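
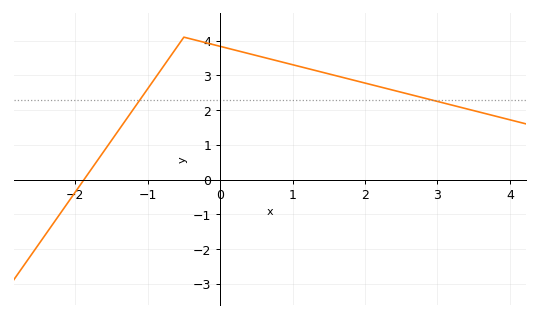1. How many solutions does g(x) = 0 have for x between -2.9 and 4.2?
1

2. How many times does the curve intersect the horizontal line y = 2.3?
2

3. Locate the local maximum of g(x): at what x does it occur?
-0.5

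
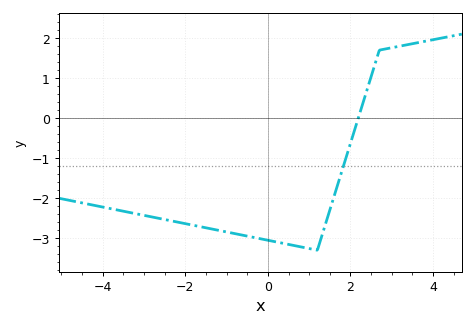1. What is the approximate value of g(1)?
-3.3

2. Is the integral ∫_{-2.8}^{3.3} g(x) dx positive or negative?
negative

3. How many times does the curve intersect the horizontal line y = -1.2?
1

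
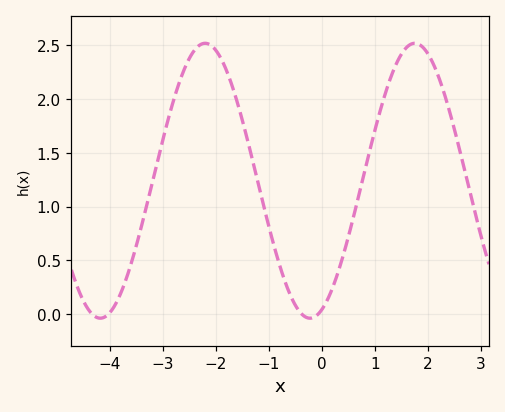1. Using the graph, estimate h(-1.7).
2.13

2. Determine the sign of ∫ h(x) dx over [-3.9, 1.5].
positive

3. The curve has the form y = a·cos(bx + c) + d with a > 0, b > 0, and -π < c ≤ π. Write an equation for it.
y = 1.28cos(1.59x - 2.78) + 1.24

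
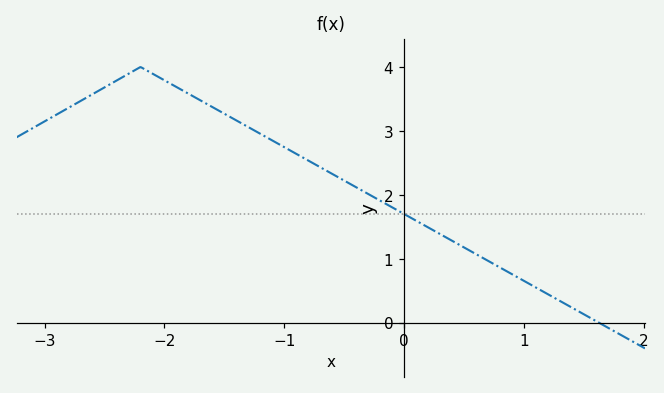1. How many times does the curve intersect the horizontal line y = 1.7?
1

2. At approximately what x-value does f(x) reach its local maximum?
-2.2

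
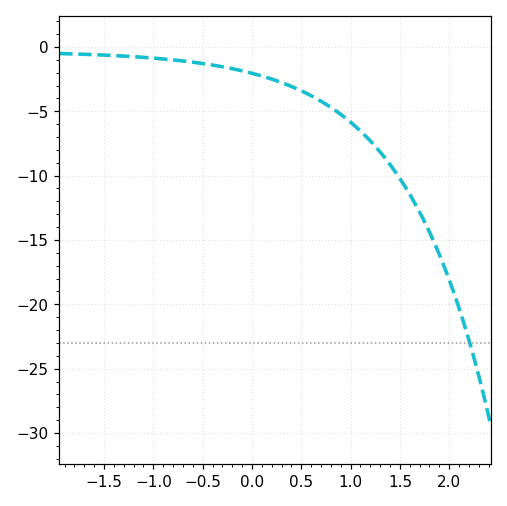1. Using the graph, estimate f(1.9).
-16.1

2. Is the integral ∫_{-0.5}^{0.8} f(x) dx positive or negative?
negative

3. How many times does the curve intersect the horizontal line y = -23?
1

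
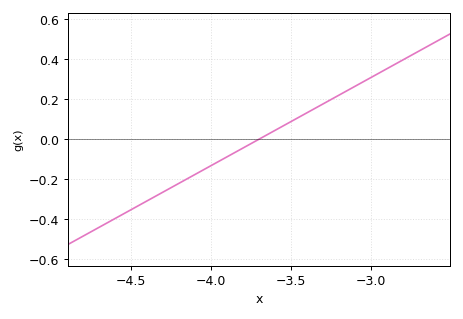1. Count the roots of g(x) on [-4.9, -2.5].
1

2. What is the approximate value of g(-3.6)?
0.044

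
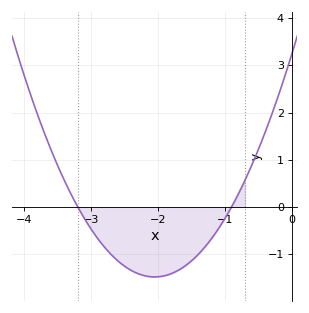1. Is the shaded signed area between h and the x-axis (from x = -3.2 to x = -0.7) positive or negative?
negative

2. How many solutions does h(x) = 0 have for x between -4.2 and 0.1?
2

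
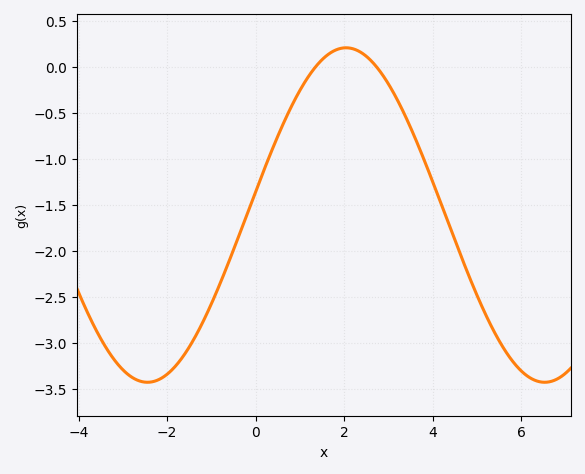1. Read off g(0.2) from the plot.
-1.11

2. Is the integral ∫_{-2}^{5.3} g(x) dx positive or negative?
negative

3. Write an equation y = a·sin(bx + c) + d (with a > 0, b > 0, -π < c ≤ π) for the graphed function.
y = 1.82sin(0.7x + 0.14) - 1.61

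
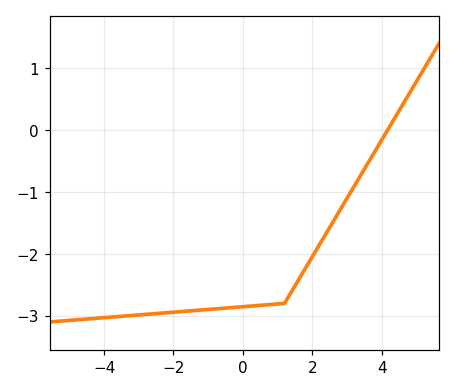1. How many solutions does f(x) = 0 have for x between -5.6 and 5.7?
1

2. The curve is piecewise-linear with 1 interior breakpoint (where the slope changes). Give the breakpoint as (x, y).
(1.2, -2.8)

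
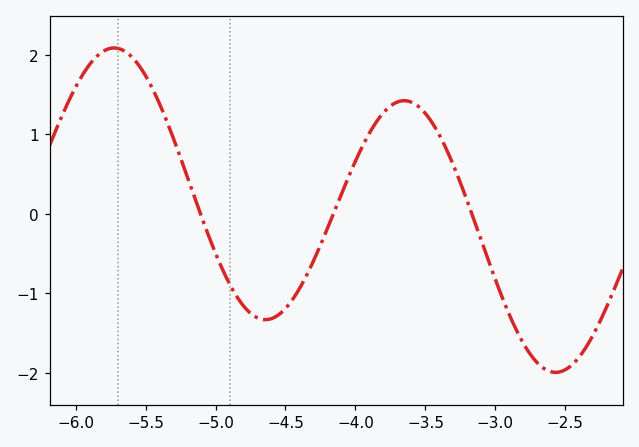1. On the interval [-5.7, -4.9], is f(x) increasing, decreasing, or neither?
decreasing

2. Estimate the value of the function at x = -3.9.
1.02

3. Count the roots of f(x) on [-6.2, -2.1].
3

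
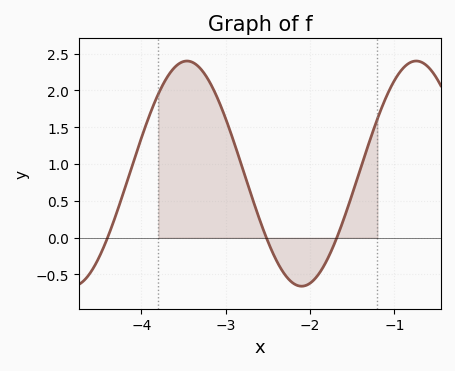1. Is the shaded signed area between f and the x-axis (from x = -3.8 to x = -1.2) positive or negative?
positive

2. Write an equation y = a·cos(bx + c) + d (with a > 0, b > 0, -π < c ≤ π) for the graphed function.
y = 1.53cos(2.3x + 1.7) + 0.87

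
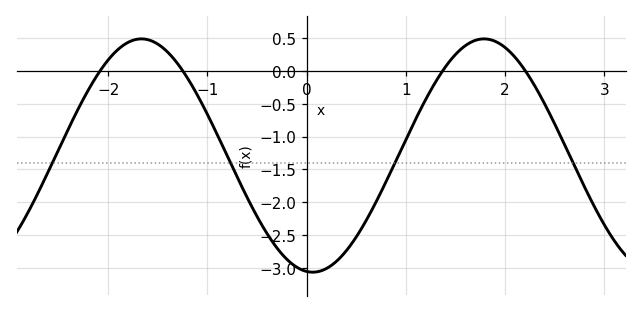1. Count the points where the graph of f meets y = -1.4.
4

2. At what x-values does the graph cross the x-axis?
-2.08, -1.25, 1.37, 2.2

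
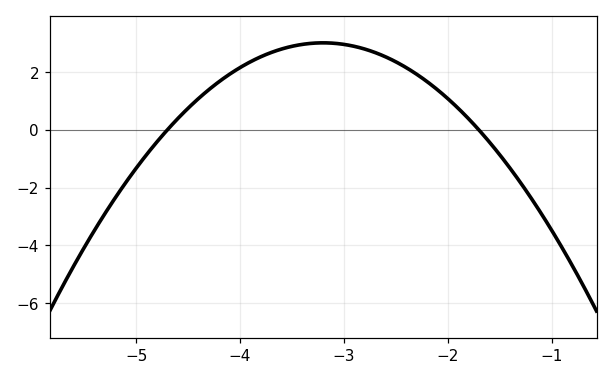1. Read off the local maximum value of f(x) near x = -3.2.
3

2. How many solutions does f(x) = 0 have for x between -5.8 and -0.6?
2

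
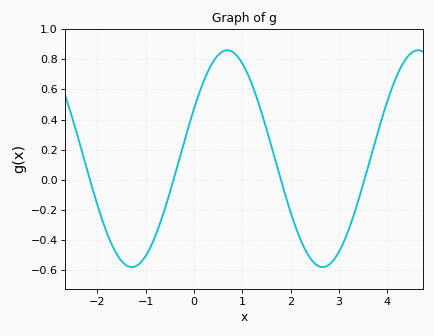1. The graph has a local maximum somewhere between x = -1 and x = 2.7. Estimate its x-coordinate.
0.686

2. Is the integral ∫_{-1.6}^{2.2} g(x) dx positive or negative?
positive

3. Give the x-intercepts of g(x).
-2.15, -0.425, 1.8, 3.53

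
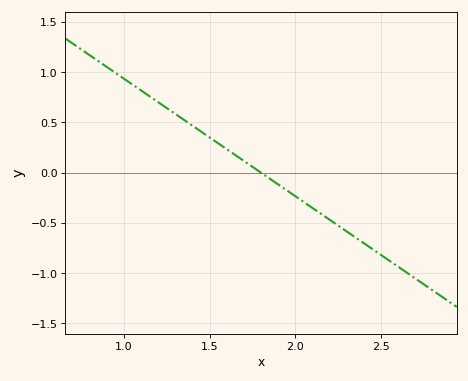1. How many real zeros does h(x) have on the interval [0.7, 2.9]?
1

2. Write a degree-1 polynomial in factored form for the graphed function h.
y = -1.17(x - 1.8)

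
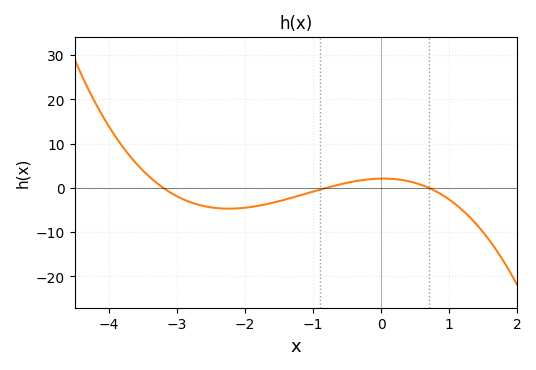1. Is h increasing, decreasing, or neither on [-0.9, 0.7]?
neither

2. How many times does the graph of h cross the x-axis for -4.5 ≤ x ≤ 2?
3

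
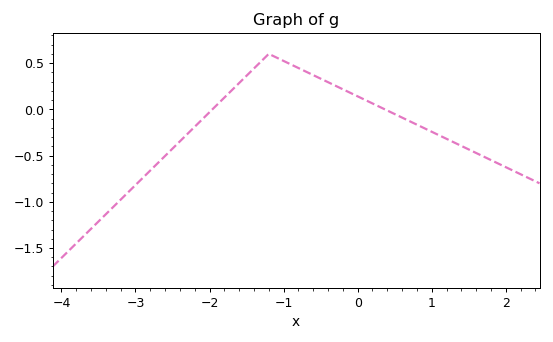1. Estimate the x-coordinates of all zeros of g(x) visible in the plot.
-1.96, 0.367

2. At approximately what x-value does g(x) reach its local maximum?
-1.2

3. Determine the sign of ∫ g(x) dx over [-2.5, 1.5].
positive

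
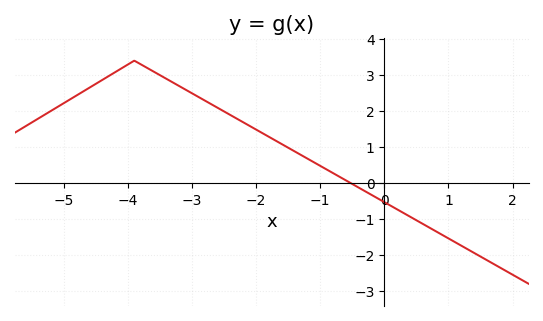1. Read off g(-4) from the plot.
3.29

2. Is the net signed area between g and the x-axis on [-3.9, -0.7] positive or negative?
positive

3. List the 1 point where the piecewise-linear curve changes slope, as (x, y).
(-3.9, 3.4)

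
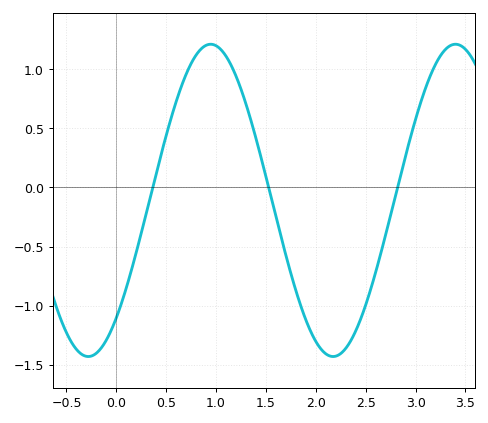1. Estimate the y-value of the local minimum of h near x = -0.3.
-1.43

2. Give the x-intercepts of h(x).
0.365, 1.53, 2.82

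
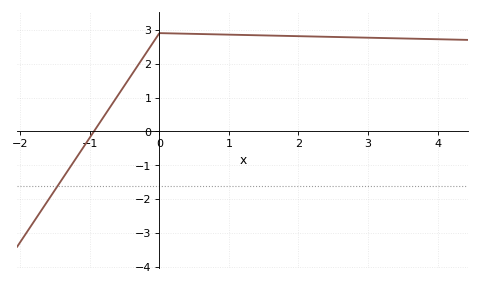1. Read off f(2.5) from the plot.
2.8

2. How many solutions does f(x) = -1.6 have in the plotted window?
1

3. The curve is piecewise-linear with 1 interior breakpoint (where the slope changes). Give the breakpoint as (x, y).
(0, 2.9)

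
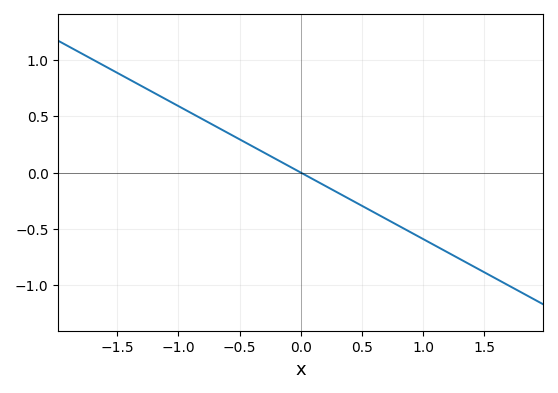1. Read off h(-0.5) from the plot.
0.3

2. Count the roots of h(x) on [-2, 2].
1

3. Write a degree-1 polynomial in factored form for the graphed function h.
y = -0.59(x - 0)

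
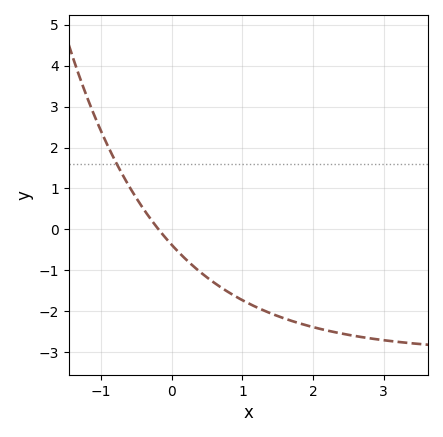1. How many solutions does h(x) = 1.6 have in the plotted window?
1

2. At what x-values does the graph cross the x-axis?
-0.187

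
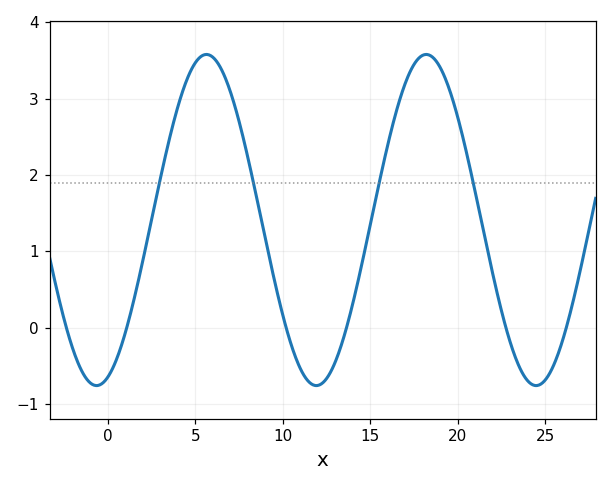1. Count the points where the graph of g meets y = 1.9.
4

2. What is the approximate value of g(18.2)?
3.6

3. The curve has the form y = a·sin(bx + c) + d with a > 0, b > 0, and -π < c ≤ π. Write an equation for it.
y = 2.17sin(0.5x - 1.2) + 1.41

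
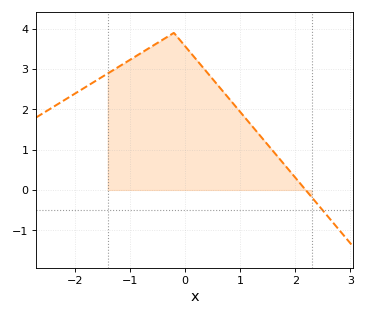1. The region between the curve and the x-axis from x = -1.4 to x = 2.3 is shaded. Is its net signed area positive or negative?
positive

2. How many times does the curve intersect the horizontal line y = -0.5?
1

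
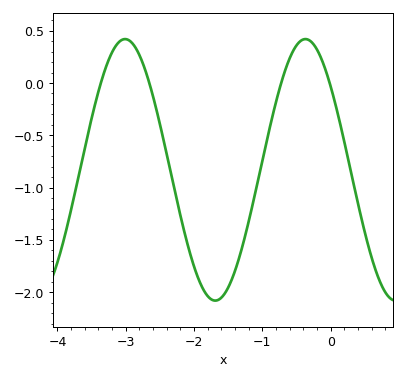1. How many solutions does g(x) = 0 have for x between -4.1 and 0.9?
4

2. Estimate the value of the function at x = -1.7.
-2.1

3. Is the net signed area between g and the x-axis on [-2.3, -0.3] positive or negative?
negative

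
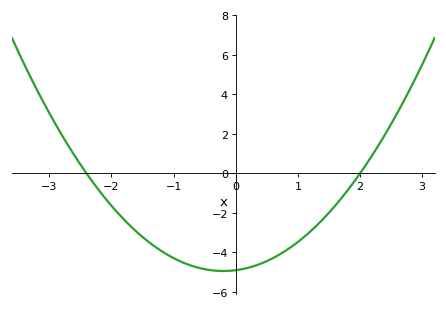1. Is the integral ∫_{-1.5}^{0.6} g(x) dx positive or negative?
negative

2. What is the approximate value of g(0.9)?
-3.8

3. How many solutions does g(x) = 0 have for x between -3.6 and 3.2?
2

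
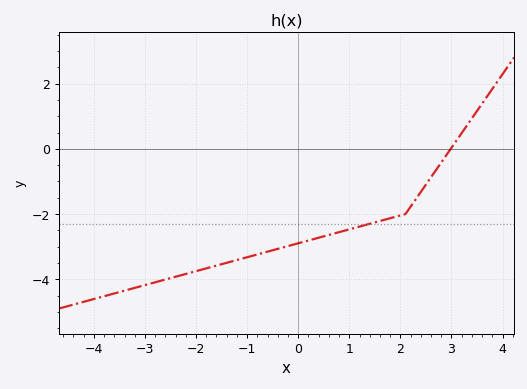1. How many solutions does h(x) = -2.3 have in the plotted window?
1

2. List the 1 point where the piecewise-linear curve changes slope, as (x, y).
(2.1, -2)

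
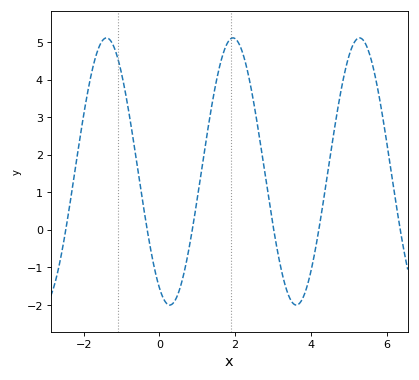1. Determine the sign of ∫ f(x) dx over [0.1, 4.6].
positive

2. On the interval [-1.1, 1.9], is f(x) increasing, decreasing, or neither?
neither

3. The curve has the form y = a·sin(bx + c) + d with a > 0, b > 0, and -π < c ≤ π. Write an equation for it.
y = 3.56sin(1.9x - 2.1) + 1.55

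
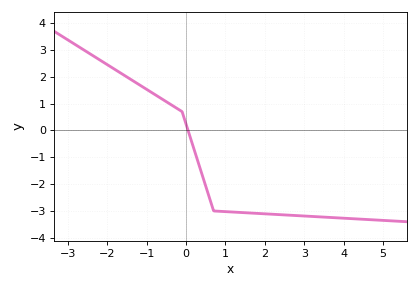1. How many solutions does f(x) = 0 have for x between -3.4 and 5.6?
1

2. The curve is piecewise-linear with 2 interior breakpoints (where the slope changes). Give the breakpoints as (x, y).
(-0.1, 0.7); (0.7, -3)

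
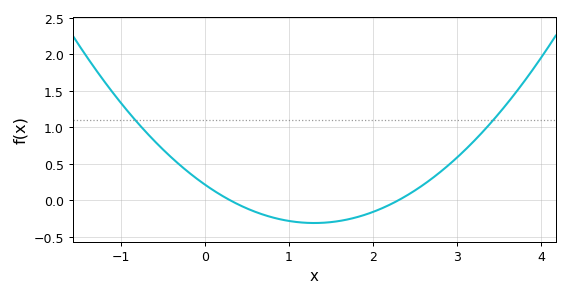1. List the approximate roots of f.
0.3, 2.3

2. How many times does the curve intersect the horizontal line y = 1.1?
2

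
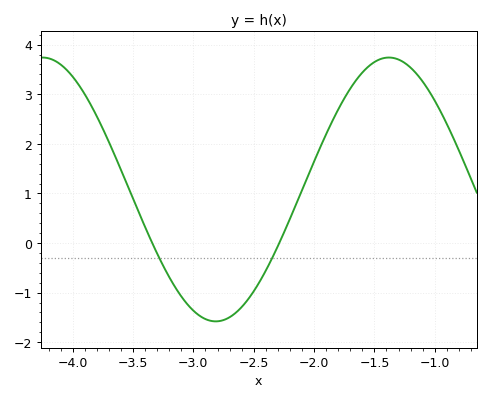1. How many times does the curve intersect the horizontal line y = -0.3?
2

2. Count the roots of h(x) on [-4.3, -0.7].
2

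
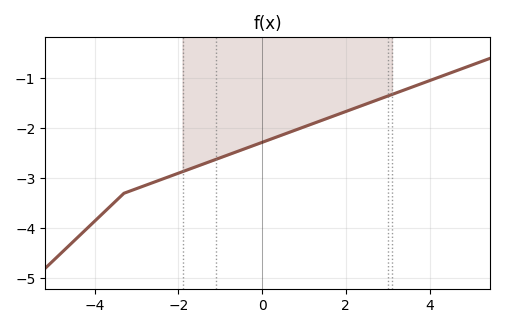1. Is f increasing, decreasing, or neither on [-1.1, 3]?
increasing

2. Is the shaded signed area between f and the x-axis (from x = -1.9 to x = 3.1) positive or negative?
negative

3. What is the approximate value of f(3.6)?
-1.17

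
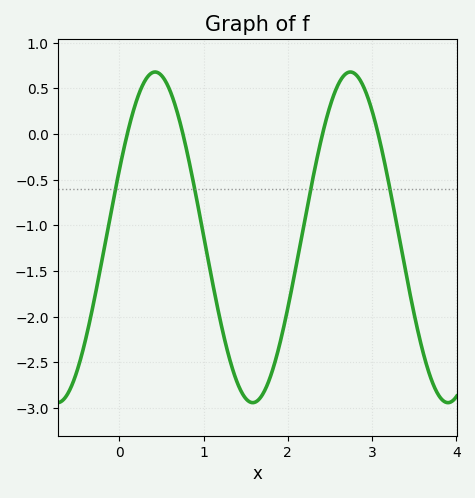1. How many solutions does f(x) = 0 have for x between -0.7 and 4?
4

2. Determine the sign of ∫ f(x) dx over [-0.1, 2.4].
negative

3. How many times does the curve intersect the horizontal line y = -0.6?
4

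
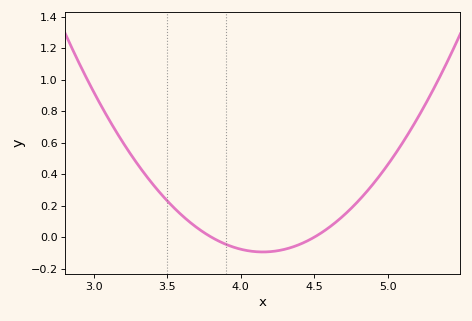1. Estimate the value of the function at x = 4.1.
-0.1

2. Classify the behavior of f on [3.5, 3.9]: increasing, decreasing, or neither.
decreasing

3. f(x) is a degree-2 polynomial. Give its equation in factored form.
y = 0.77(x - 3.8)(x - 4.5)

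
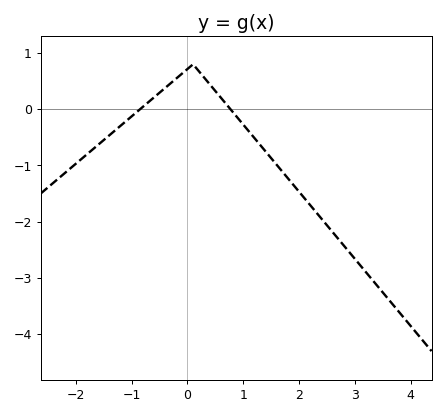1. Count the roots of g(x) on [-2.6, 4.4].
2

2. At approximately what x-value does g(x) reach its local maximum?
0.1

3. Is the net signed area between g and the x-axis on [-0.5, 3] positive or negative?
negative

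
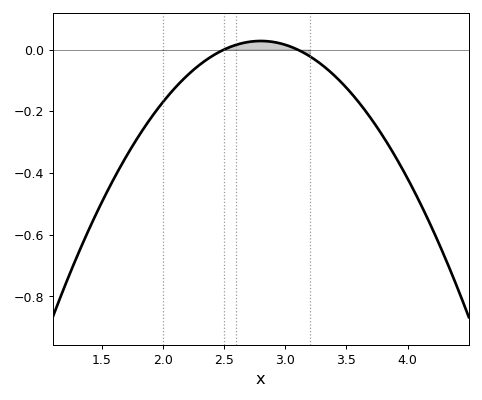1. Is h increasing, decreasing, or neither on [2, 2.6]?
increasing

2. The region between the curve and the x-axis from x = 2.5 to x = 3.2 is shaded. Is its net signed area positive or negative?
positive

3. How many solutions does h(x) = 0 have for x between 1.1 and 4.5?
2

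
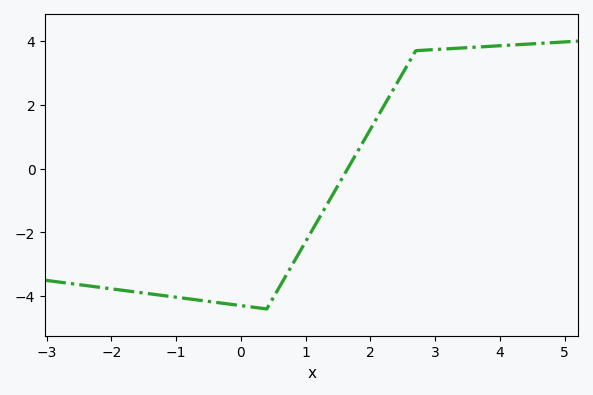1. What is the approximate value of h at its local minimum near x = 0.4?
-4.4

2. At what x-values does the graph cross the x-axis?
1.6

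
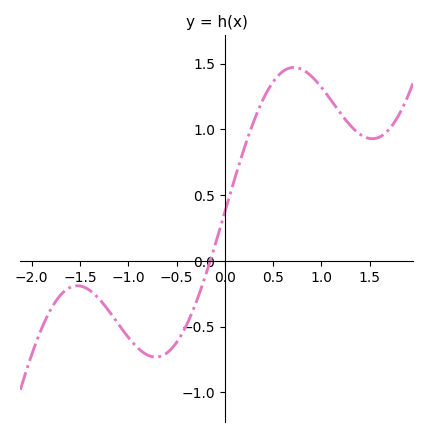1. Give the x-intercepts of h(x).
-0.2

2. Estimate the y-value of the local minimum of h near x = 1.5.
0.95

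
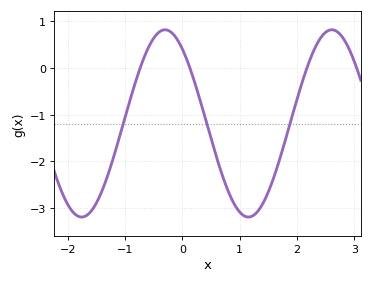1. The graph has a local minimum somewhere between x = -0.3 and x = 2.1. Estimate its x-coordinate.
1.2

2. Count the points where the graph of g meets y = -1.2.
3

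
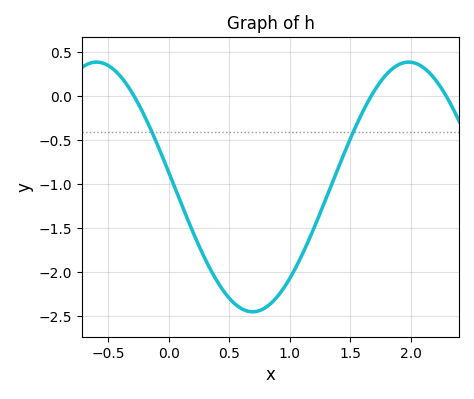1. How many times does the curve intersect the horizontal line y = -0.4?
2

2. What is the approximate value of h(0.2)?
-1.54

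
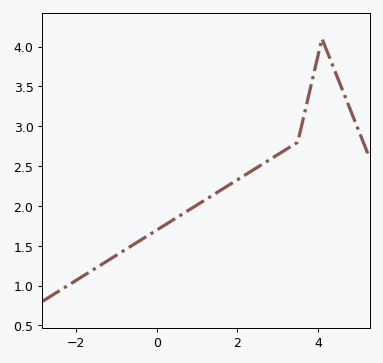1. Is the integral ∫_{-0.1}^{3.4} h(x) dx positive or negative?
positive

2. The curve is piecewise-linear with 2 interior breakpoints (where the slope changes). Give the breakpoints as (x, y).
(3.5, 2.8); (4.1, 4.1)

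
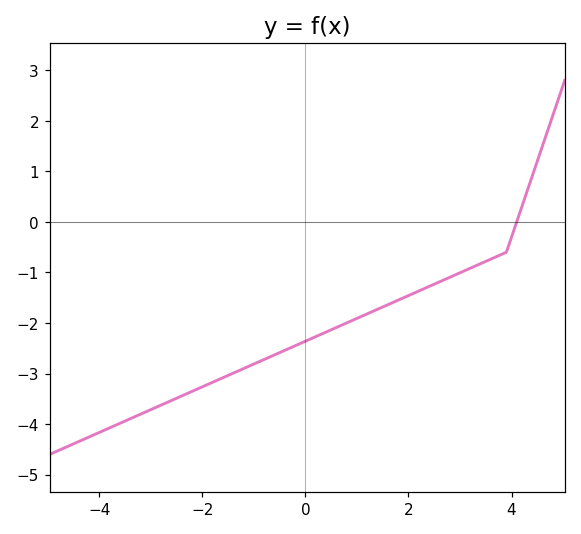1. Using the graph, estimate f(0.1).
-2.32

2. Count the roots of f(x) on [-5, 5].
1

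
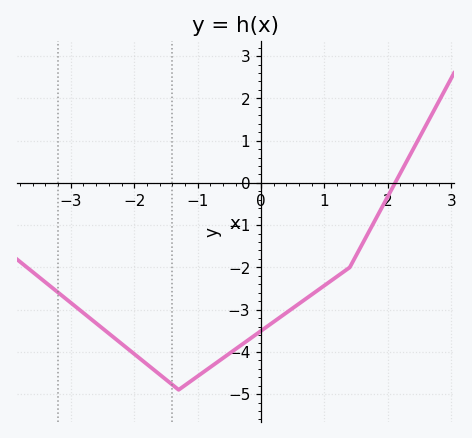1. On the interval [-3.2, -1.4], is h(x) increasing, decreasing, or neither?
decreasing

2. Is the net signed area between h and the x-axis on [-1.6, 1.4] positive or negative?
negative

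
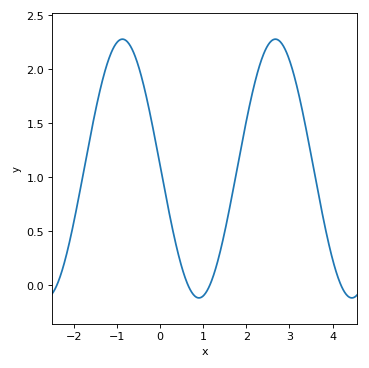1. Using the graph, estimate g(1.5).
0.5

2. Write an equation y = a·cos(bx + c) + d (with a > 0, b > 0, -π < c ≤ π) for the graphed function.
y = 1.2cos(1.8x + 1.6) + 1.08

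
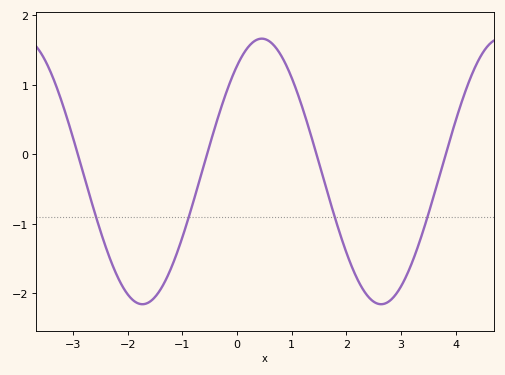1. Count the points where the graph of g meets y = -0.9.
4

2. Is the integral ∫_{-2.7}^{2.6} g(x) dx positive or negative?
negative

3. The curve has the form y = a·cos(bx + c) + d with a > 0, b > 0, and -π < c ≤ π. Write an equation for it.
y = 1.91cos(1.44x - 0.652) - 0.25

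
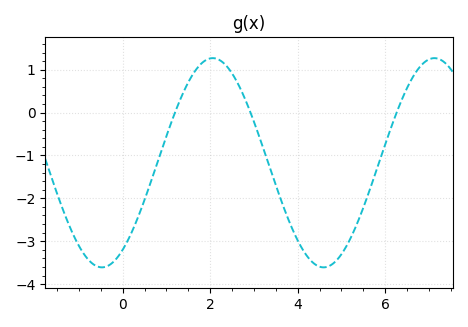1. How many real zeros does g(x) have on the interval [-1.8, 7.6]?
3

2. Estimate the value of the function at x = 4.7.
-3.59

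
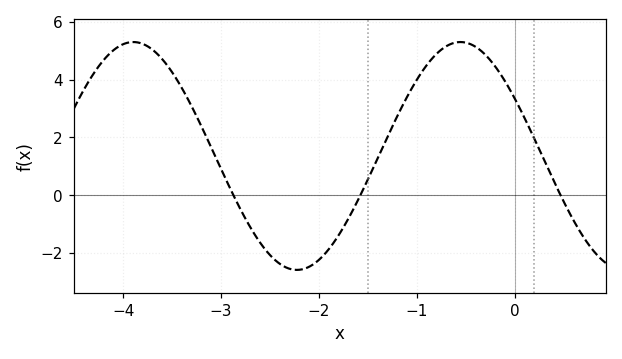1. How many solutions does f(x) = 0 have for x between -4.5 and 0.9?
3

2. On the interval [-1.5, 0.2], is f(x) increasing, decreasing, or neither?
neither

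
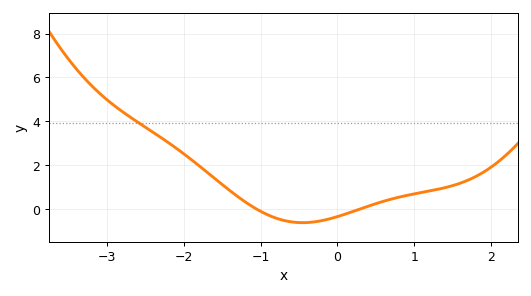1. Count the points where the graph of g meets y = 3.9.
1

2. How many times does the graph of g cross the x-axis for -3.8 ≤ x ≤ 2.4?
2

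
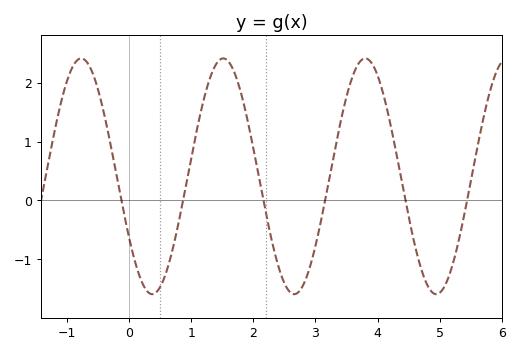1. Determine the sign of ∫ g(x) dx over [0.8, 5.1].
positive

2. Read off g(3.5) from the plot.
1.8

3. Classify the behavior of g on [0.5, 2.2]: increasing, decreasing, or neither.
neither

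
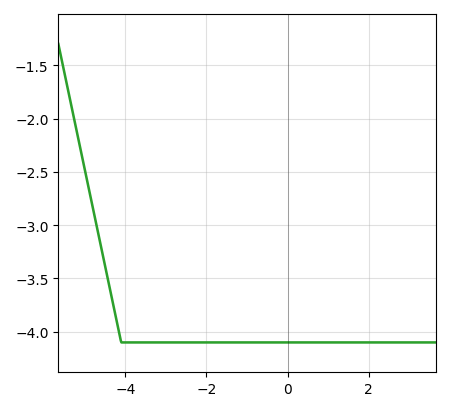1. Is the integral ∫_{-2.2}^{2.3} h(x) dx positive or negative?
negative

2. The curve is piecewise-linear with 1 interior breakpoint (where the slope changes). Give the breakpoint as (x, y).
(-4.1, -4.1)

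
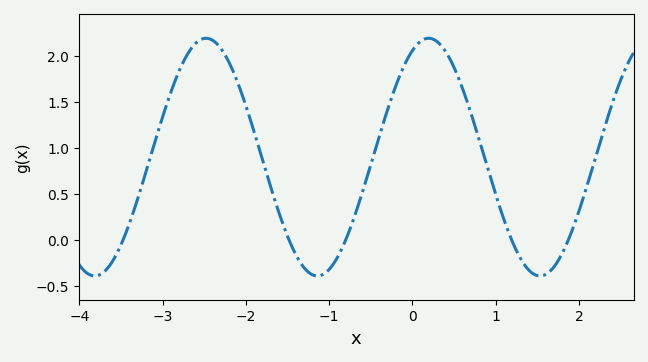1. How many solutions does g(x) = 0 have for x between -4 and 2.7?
5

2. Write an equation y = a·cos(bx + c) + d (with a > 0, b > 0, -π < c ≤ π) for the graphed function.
y = 1.29cos(2.4x - 0.46) + 0.9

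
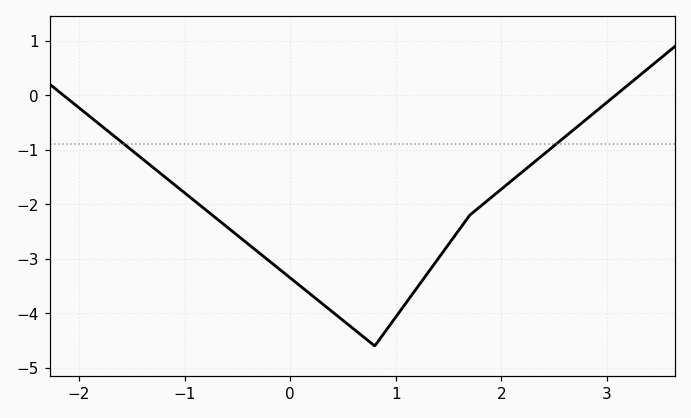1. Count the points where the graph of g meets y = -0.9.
2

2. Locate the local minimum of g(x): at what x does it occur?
0.8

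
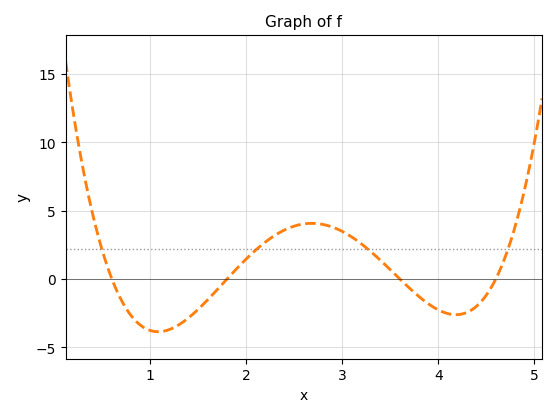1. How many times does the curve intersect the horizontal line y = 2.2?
4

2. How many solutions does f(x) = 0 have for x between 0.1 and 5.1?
4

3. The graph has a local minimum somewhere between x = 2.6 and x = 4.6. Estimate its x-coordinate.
4.2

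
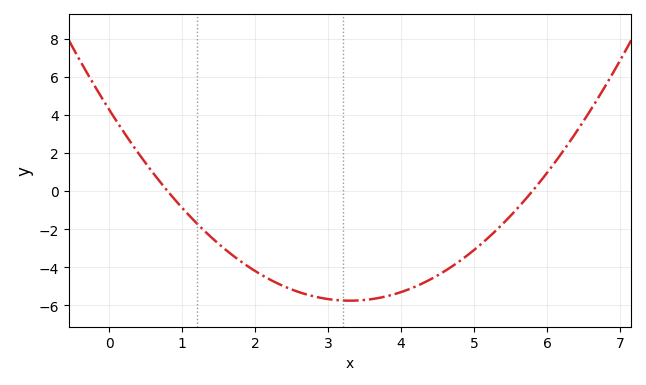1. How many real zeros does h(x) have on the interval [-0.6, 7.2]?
2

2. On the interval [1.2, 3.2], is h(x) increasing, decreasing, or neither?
decreasing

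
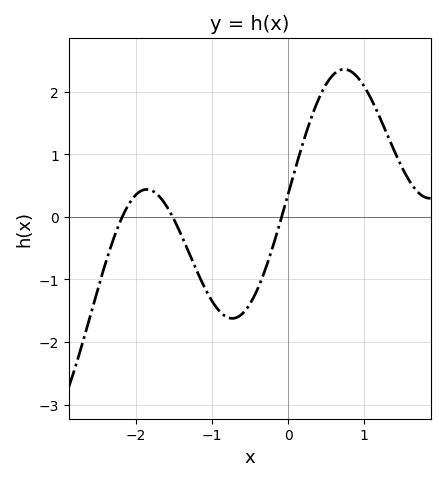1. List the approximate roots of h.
-2.2, -1.5, -0.1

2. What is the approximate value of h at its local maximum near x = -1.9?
0.4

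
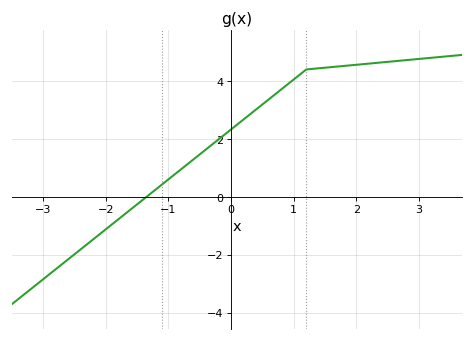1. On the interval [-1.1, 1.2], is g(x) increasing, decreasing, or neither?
increasing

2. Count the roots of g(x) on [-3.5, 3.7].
1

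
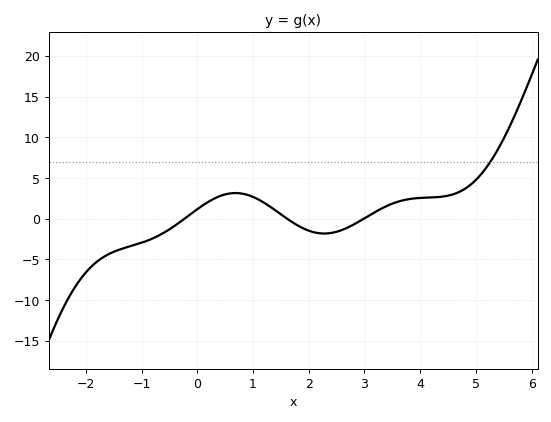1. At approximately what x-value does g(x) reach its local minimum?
2.2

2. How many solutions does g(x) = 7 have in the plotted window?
1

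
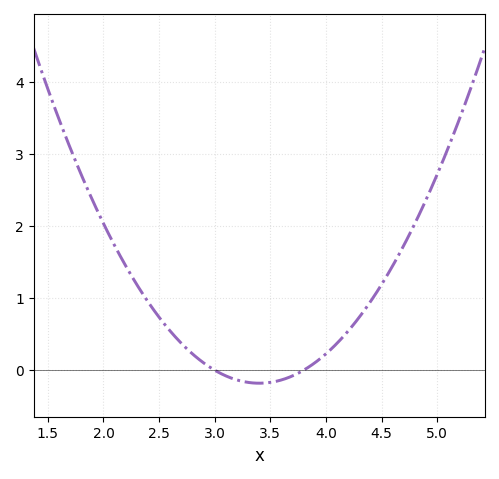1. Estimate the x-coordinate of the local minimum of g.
3.4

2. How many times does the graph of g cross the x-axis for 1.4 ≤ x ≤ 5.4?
2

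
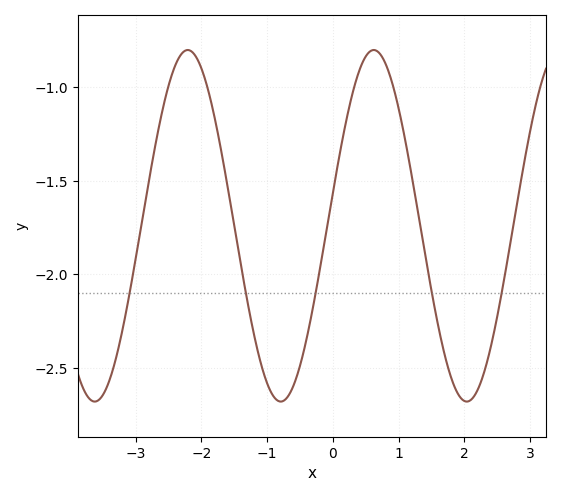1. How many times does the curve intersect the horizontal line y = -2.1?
5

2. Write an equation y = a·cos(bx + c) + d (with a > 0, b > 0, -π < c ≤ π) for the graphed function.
y = 0.94cos(2.2x - 1.4) - 1.74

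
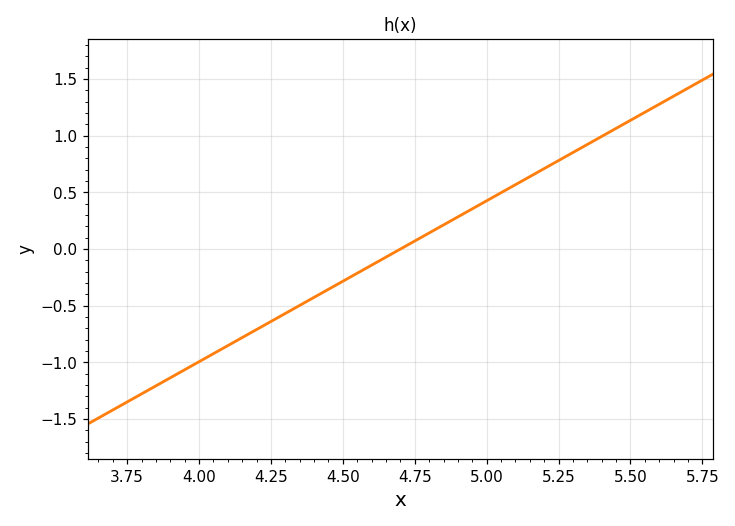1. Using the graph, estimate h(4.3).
-0.568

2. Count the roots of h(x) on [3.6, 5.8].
1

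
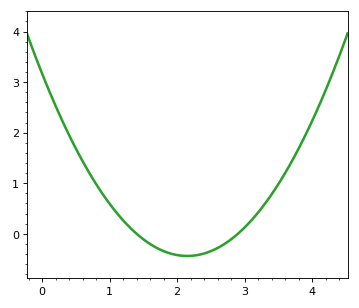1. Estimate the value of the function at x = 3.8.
1.68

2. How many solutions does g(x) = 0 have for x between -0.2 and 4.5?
2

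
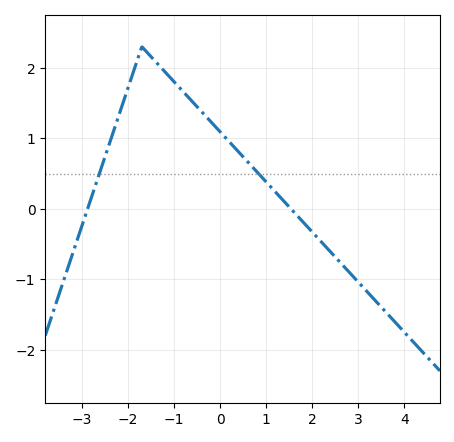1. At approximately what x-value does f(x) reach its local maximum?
-1.7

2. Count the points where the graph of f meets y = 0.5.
2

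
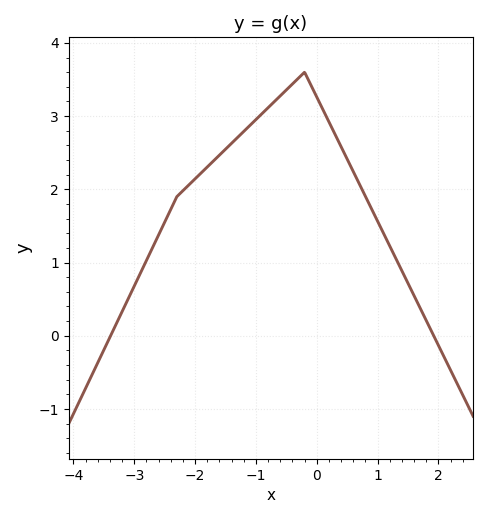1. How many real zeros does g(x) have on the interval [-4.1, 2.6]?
2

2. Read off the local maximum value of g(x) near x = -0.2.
3.6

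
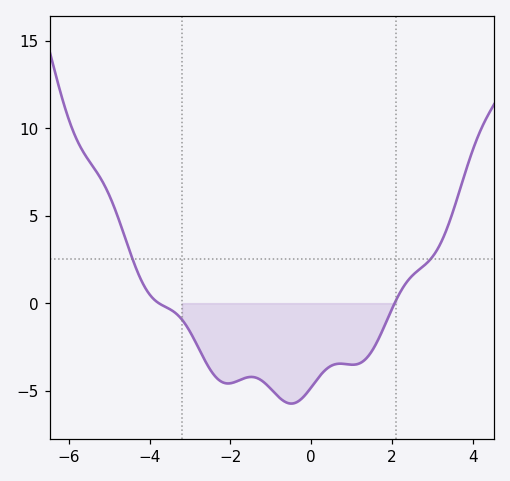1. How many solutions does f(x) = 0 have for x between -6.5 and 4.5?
2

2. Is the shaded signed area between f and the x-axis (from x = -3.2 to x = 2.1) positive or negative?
negative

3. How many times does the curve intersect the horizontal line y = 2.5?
2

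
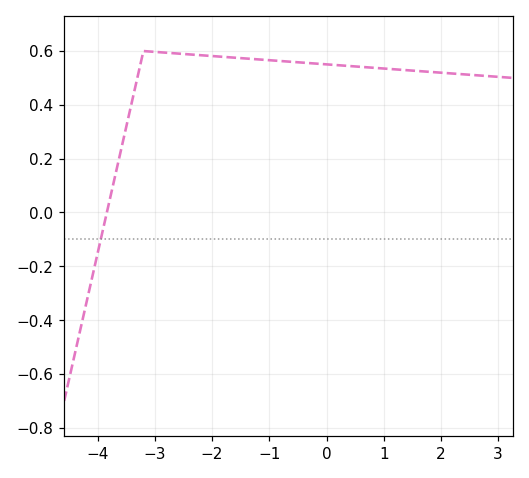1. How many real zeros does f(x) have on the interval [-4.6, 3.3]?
1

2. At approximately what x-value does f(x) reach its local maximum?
-3.2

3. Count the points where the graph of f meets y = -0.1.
1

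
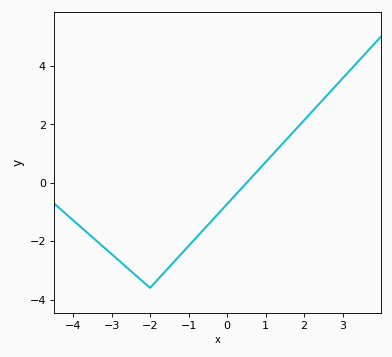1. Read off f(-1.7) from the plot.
-3.2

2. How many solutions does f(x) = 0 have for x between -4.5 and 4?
1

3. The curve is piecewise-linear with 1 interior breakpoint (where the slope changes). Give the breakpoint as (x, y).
(-2, -3.6)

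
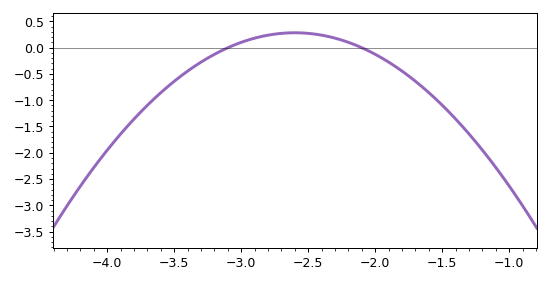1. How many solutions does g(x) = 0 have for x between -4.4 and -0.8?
2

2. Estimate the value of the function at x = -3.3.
-0.25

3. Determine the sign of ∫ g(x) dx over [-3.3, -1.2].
negative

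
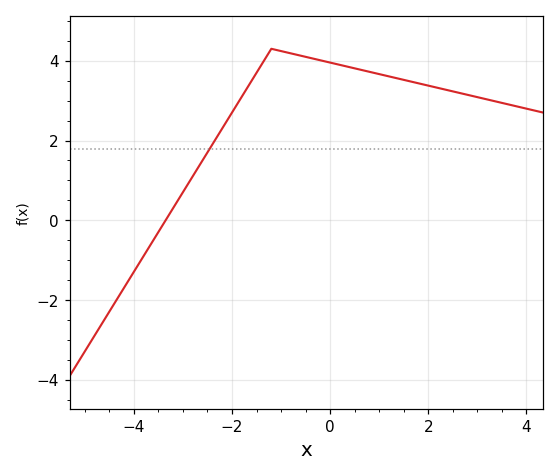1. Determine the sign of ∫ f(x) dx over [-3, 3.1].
positive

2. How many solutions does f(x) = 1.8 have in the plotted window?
1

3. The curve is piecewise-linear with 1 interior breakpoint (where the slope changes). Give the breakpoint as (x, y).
(-1.2, 4.3)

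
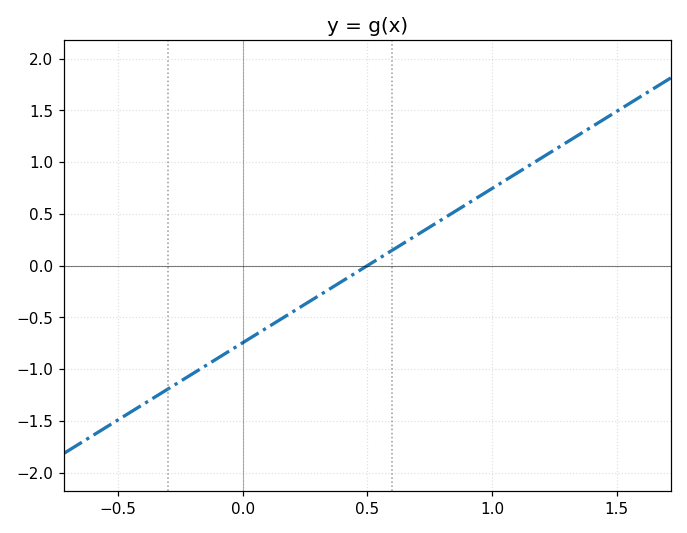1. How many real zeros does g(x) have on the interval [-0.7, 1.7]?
1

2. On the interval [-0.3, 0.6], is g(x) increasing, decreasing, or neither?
increasing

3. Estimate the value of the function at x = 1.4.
1.35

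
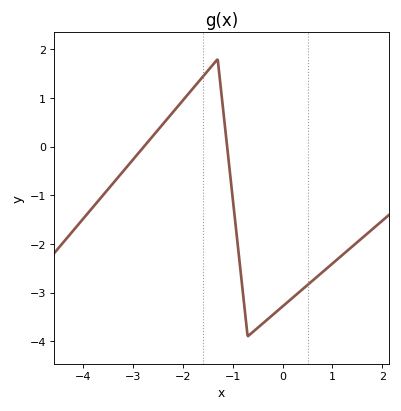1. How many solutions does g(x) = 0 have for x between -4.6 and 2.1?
2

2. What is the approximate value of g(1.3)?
-2.14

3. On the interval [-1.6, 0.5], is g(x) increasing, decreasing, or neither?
neither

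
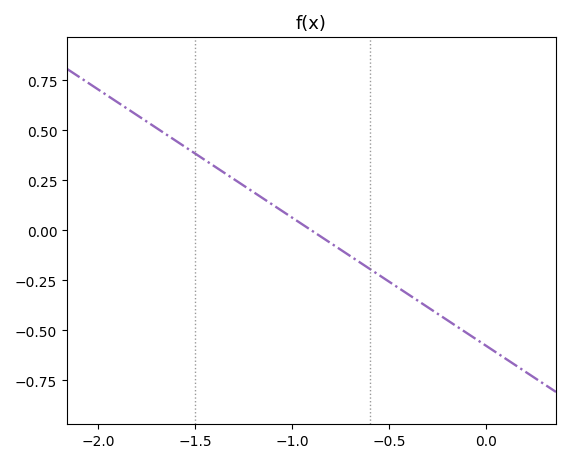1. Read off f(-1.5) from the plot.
0.384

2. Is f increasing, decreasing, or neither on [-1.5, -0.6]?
decreasing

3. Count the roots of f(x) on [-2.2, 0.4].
1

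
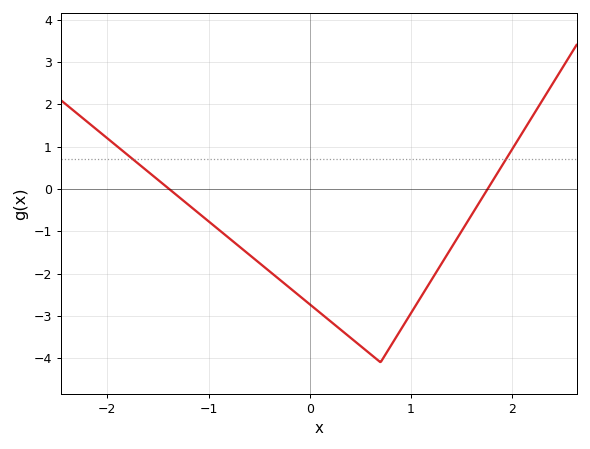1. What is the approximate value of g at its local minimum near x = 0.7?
-4.1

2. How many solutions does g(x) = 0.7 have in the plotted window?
2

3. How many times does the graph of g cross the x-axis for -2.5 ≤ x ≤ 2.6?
2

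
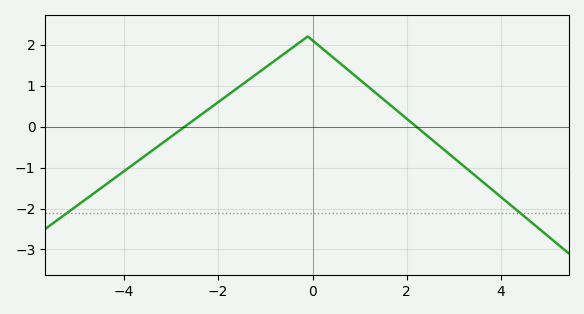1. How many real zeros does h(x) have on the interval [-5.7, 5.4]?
2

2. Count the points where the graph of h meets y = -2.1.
2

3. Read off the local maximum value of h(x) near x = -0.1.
2.2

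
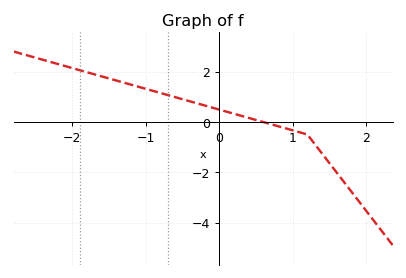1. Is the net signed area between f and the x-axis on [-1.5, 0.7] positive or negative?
positive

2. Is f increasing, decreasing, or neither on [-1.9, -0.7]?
decreasing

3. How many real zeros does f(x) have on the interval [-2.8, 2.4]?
1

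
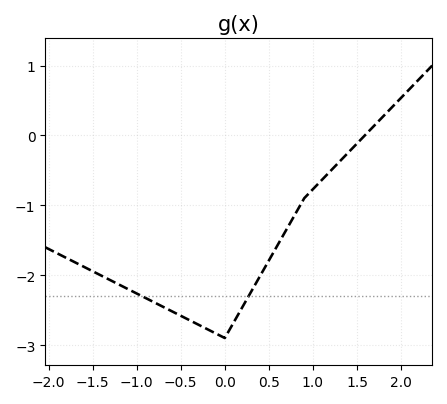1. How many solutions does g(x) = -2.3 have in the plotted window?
2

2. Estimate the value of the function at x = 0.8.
-1.1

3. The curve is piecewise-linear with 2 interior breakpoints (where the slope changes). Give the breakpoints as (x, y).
(0, -2.9); (0.9, -0.9)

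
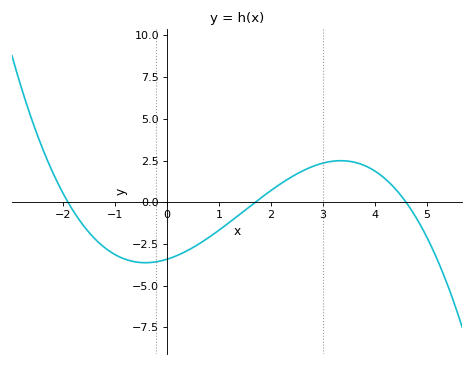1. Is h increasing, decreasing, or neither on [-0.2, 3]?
increasing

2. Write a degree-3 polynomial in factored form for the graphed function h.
y = -0.23(x + 1.9)(x - 1.7)(x - 4.6)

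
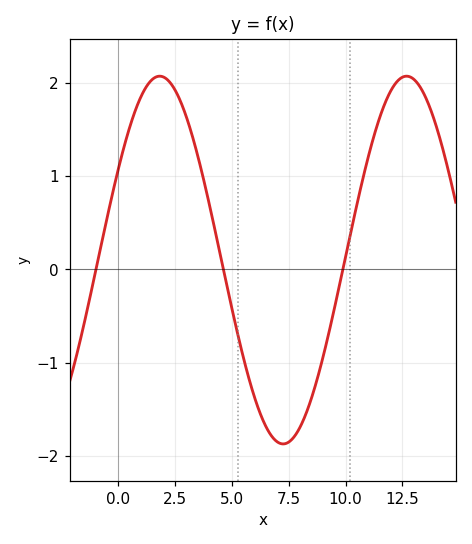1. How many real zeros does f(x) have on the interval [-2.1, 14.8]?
3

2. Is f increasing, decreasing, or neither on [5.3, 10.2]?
neither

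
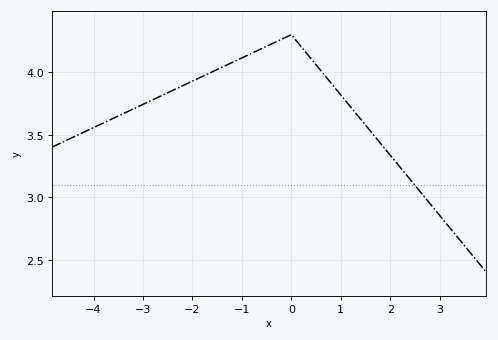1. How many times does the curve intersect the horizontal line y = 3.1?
1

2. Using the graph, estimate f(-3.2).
3.7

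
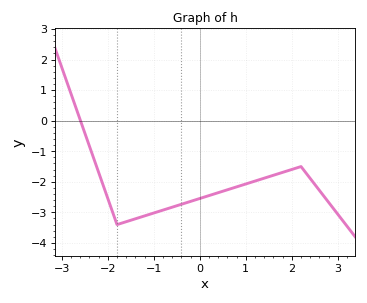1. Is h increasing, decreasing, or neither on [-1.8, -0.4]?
increasing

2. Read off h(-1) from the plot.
-3.02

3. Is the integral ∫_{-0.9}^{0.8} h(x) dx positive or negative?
negative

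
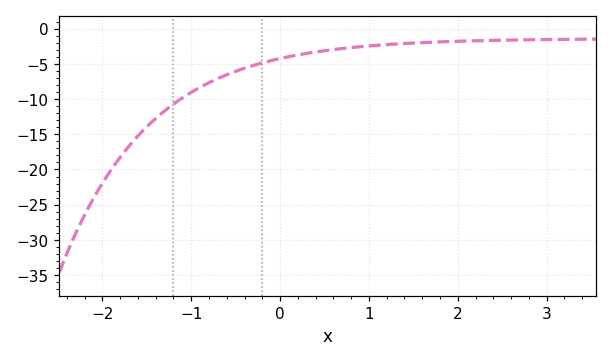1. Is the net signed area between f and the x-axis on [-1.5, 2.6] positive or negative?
negative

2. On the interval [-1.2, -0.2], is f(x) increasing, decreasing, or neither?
increasing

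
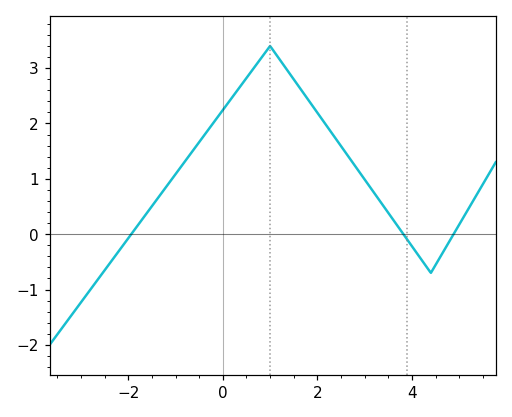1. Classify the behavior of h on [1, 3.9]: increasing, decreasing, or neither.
decreasing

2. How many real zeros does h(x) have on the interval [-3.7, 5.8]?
3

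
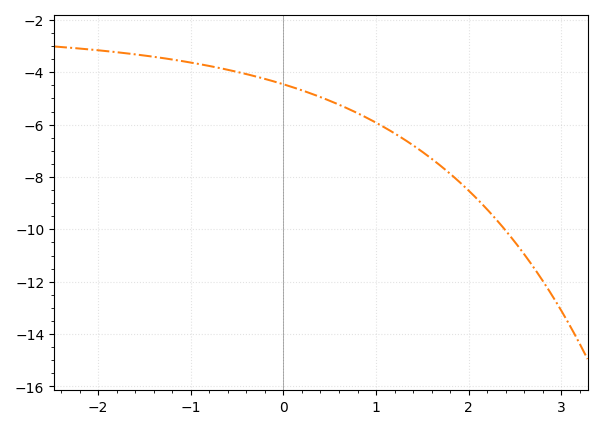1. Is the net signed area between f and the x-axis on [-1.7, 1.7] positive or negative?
negative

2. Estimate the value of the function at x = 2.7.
-11.4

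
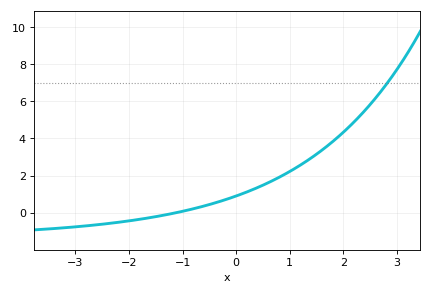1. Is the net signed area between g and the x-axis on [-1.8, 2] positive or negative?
positive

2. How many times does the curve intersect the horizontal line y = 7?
1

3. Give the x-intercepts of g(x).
-1.12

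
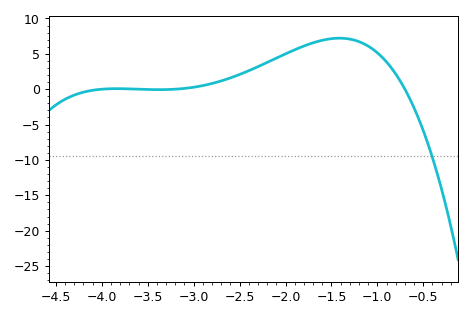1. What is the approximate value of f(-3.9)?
0.067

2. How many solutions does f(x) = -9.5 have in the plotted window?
1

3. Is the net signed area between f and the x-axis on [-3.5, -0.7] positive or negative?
positive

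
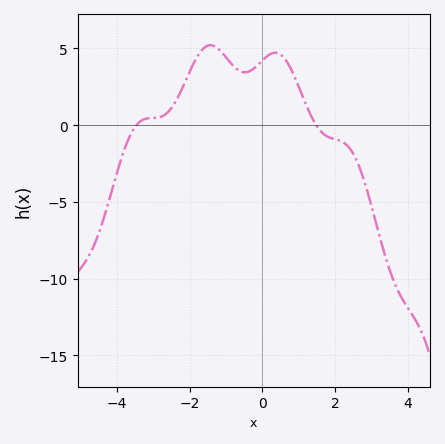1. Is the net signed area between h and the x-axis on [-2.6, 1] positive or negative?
positive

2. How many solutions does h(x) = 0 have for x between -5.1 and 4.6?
2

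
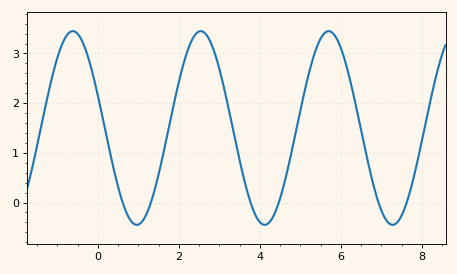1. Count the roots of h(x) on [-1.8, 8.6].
6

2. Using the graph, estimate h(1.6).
0.9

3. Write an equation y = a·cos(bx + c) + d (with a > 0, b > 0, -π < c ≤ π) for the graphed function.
y = 1.95cos(2x + 1.2) + 1.5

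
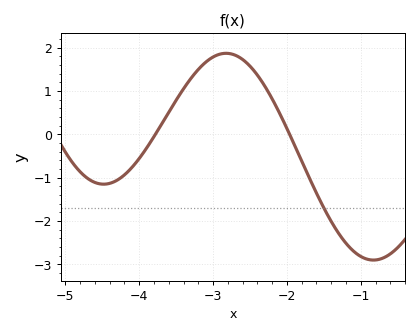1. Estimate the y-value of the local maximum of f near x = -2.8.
1.9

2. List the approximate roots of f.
-3.8, -2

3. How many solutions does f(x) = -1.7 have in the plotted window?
1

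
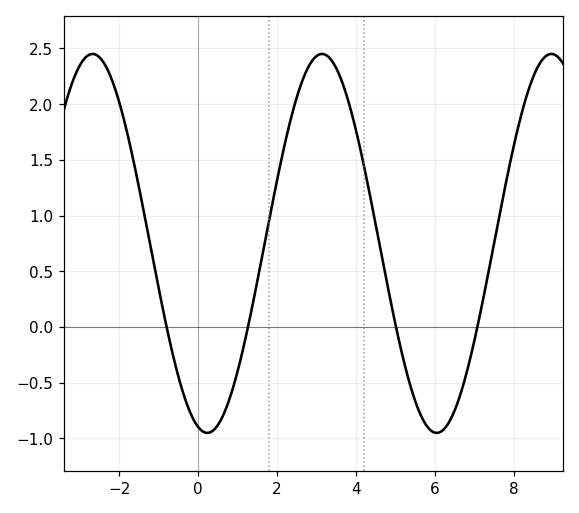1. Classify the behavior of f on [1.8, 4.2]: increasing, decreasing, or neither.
neither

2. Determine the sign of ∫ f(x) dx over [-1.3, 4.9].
positive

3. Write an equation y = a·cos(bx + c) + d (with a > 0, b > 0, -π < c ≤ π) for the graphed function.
y = 1.7cos(1.1x + 2.9) + 0.75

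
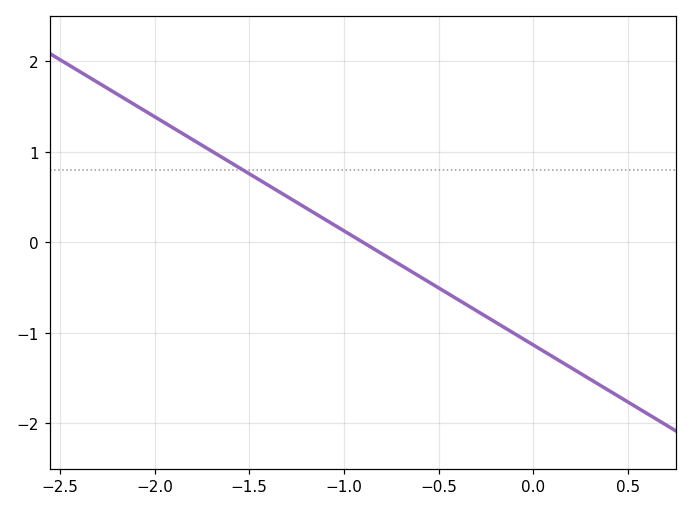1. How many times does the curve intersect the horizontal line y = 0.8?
1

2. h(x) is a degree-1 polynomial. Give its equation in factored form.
y = -1.26(x + 0.9)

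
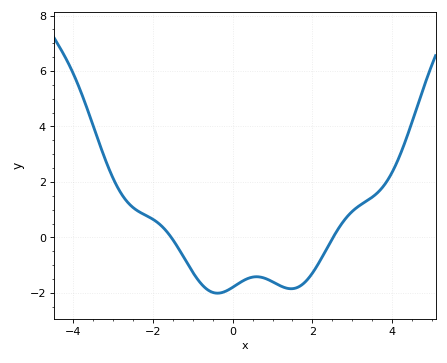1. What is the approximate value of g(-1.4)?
-0.4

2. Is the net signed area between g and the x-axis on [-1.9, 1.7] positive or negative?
negative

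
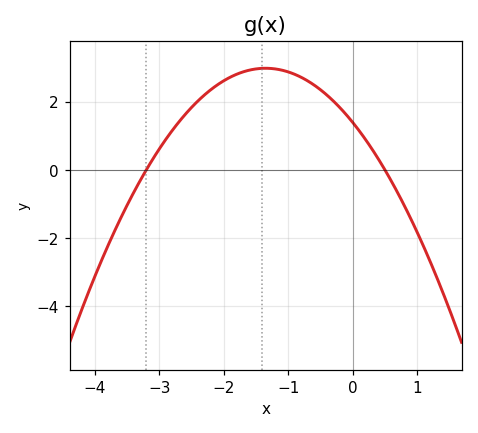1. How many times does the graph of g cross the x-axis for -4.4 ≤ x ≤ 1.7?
2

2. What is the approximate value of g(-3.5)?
-1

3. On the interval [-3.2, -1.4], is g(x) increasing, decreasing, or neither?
increasing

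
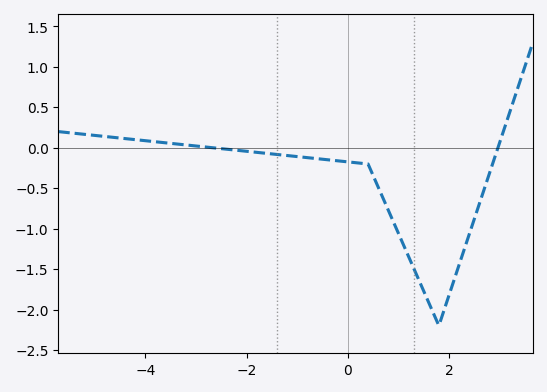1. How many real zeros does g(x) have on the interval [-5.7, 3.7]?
2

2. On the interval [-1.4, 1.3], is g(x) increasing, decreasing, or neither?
decreasing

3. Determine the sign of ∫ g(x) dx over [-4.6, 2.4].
negative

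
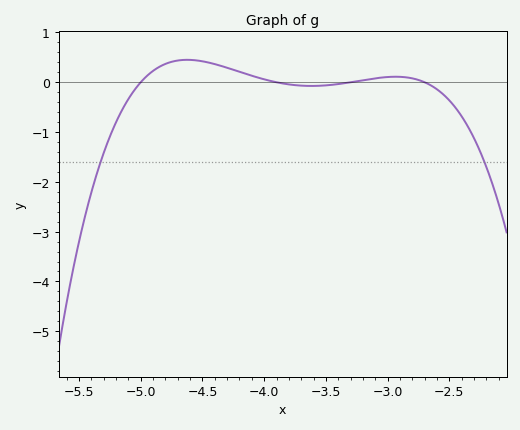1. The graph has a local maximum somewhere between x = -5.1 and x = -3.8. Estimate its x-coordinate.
-4.6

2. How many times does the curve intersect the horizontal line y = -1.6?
2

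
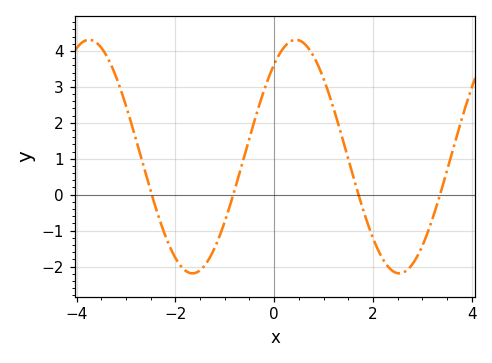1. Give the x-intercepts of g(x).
-2.4, -0.8, 1.8, 3.4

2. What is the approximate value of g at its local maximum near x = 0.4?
4.3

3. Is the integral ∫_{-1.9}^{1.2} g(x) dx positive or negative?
positive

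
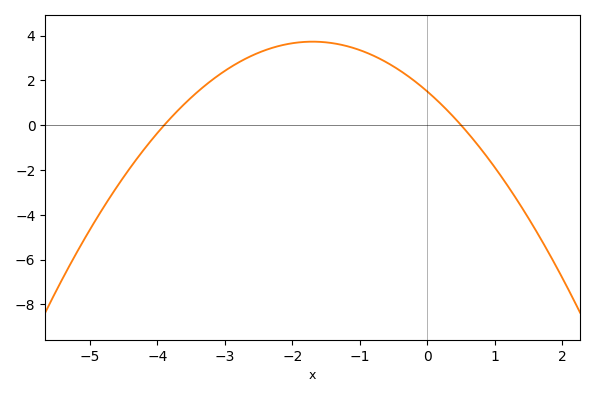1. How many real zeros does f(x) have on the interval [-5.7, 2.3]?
2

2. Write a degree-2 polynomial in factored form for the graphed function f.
y = -0.77(x + 3.9)(x - 0.5)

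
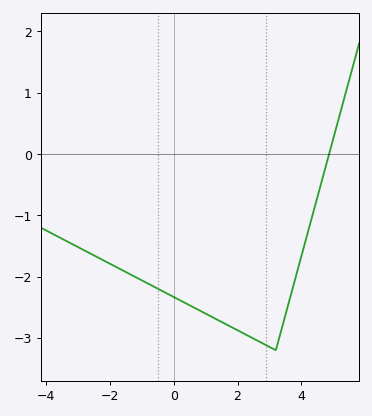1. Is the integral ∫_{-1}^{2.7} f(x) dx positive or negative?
negative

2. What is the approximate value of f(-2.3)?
-1.7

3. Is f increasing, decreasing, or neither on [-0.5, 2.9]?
decreasing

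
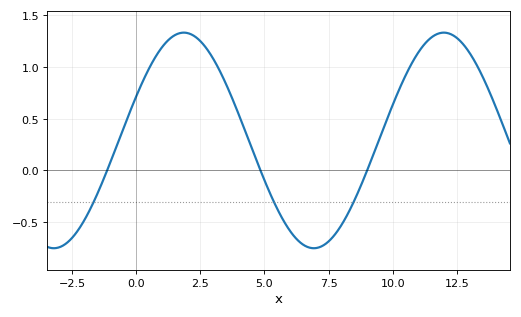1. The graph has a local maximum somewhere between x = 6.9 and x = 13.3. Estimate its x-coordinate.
12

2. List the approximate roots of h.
-1, 5, 9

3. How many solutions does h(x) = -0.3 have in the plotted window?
3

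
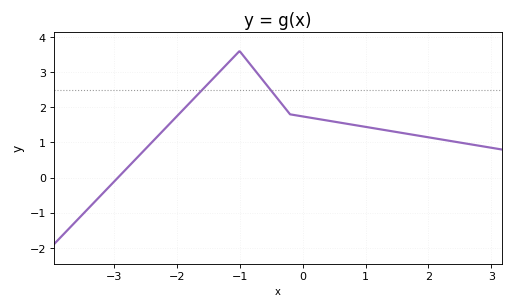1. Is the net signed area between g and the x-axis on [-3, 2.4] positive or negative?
positive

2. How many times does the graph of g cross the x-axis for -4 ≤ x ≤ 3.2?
1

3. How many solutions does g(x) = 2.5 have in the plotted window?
2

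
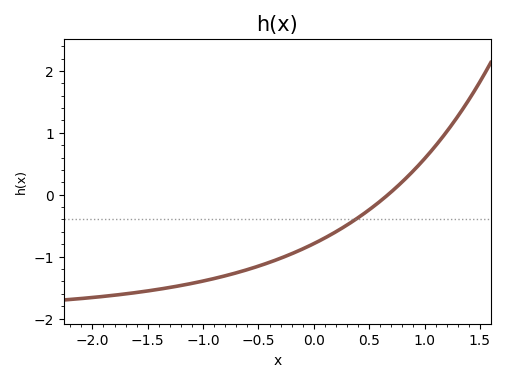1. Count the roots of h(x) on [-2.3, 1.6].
1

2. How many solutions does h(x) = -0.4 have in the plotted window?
1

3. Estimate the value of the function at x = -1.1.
-1.4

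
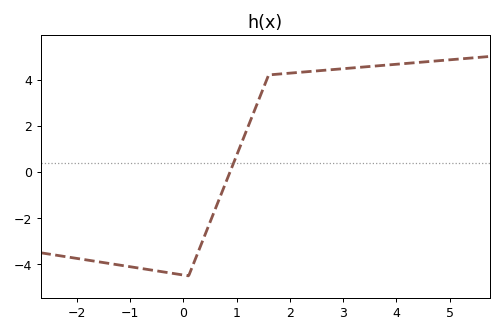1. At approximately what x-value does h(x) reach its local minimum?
0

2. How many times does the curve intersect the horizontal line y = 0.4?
1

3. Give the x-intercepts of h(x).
0.8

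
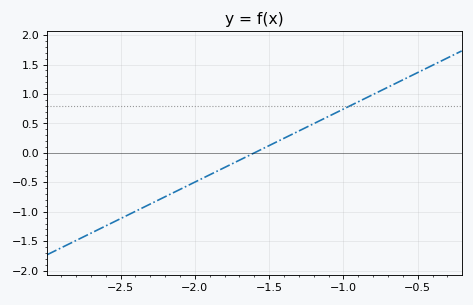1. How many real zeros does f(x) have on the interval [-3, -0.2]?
1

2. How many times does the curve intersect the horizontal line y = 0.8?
1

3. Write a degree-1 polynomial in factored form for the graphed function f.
y = 1.24(x + 1.6)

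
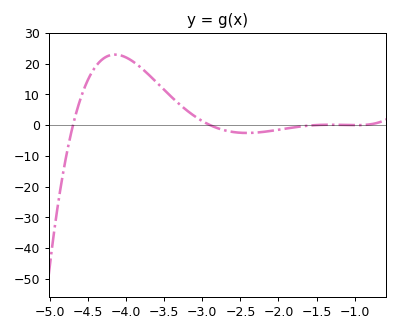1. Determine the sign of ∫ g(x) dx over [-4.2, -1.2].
positive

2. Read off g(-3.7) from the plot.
16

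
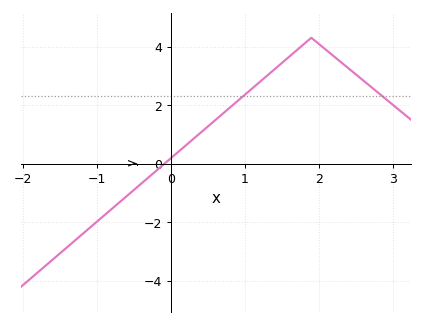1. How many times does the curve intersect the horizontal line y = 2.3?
2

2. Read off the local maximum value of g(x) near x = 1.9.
4.3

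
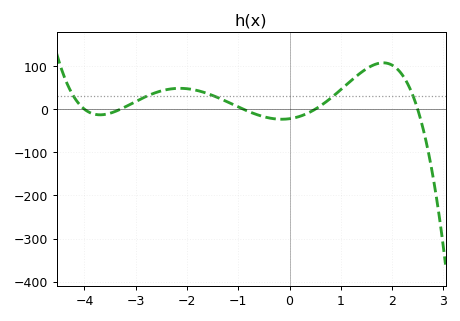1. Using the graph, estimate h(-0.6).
-13.9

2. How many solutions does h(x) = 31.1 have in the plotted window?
5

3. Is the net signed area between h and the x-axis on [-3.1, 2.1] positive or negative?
positive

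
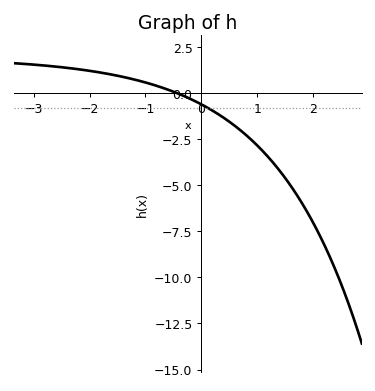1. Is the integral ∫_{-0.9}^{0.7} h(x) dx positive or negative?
negative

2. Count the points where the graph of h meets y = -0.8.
1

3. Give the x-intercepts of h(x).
-0.4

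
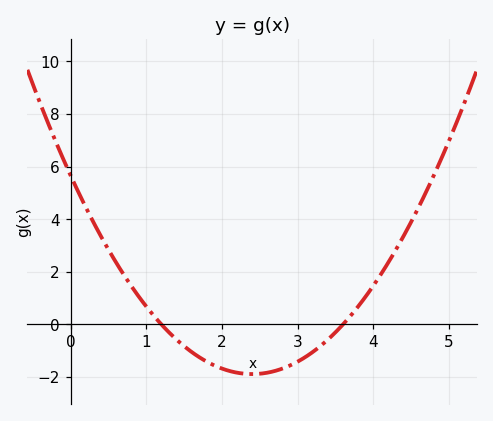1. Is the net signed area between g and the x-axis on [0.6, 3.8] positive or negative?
negative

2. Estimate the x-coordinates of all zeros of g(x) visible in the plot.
1.2, 3.6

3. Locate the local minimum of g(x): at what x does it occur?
2.4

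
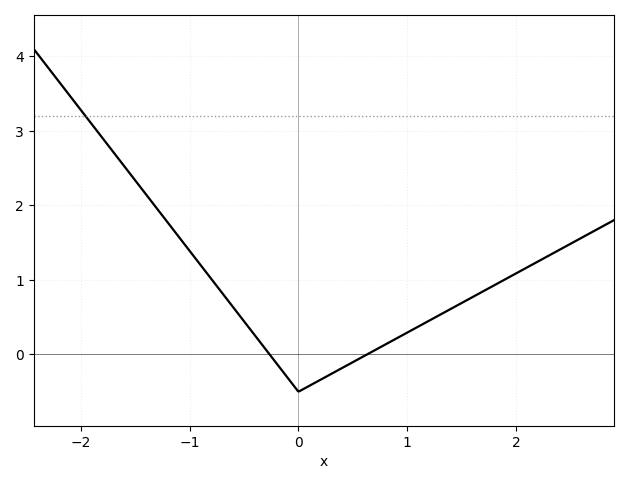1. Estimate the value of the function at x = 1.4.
0.61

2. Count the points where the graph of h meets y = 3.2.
1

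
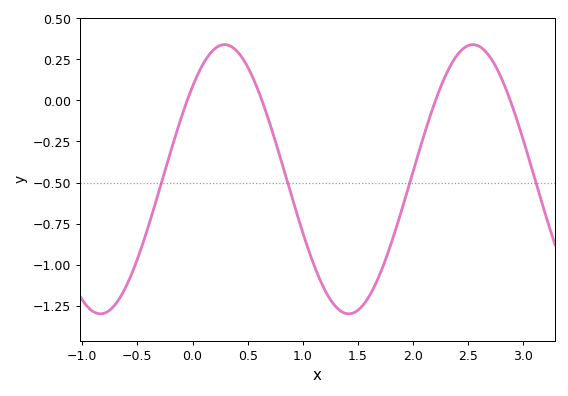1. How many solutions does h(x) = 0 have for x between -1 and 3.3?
4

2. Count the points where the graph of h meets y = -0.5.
4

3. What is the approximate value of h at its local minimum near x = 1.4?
-1.3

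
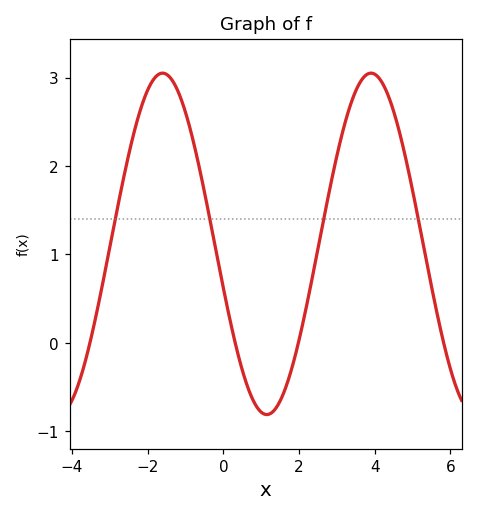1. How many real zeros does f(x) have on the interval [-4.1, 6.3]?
4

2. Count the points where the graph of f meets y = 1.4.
4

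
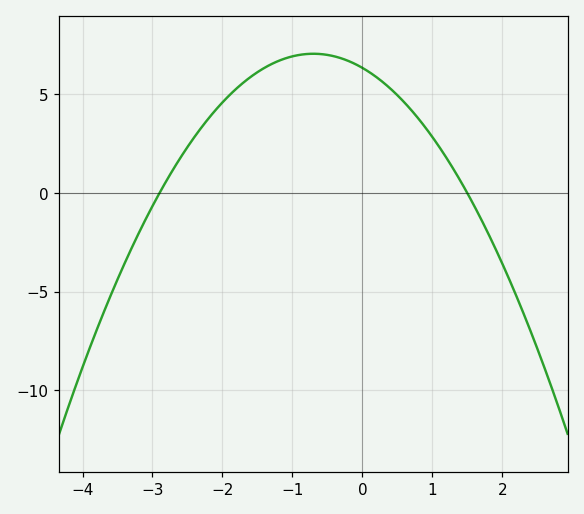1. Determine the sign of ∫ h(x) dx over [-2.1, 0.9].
positive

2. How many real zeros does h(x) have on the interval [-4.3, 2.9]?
2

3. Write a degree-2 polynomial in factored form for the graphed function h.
y = -1.46(x + 2.9)(x - 1.5)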